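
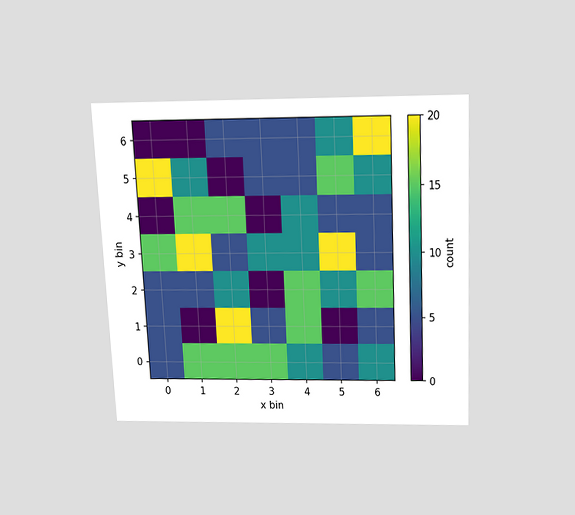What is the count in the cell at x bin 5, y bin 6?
10

The chart is tilted about 3° counter-clockwise and viewed slightly from above. Matching the cell (5, 6) against the colorbar gives 10.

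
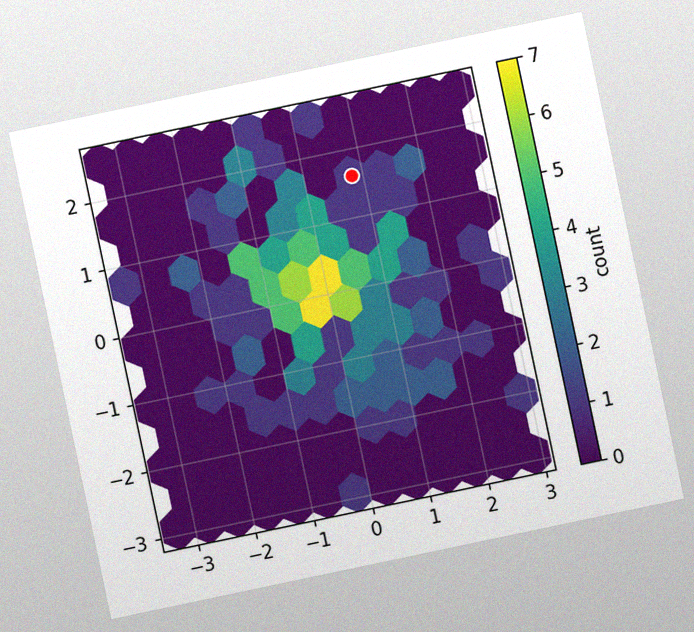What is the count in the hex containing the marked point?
1

The chart is tilted about 12° counter-clockwise, with some photo noise. The marked hex reads 1 on the colorbar.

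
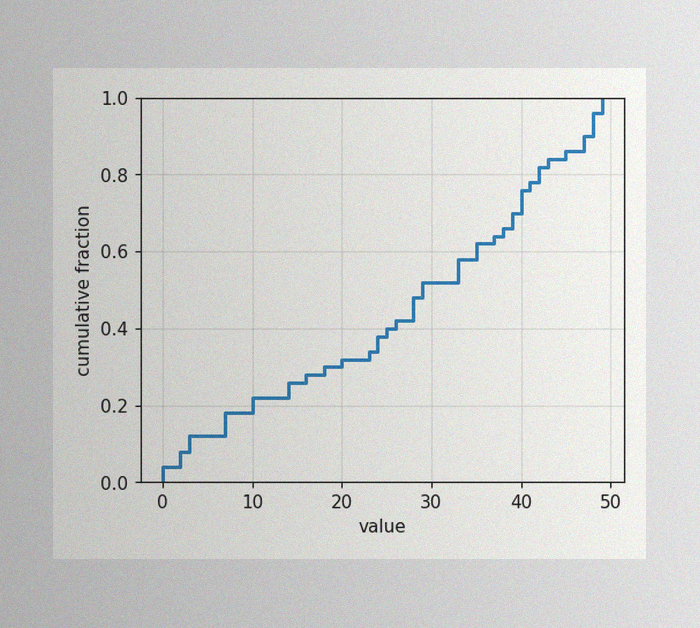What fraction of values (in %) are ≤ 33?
The image has some photo noise and uneven lighting. At x=33 the ECDF step is at 58%.

58%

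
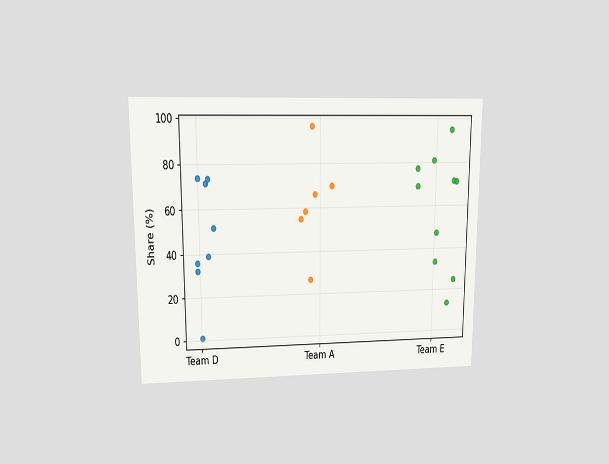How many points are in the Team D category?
The chart is viewed at a slight angle. Counting the markers in the Team D column gives 8.

8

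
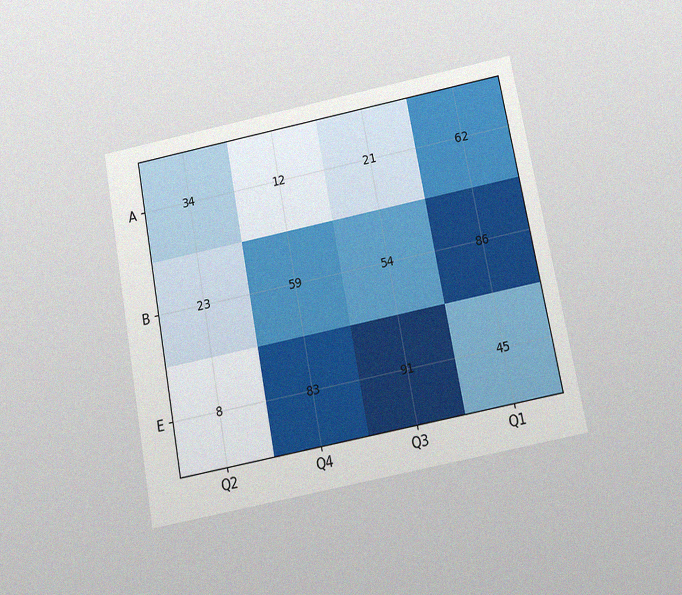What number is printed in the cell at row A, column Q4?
12

The chart is tilted about 11° counter-clockwise and viewed slightly from below, with some photo noise. The (A, Q4) cell reads 12.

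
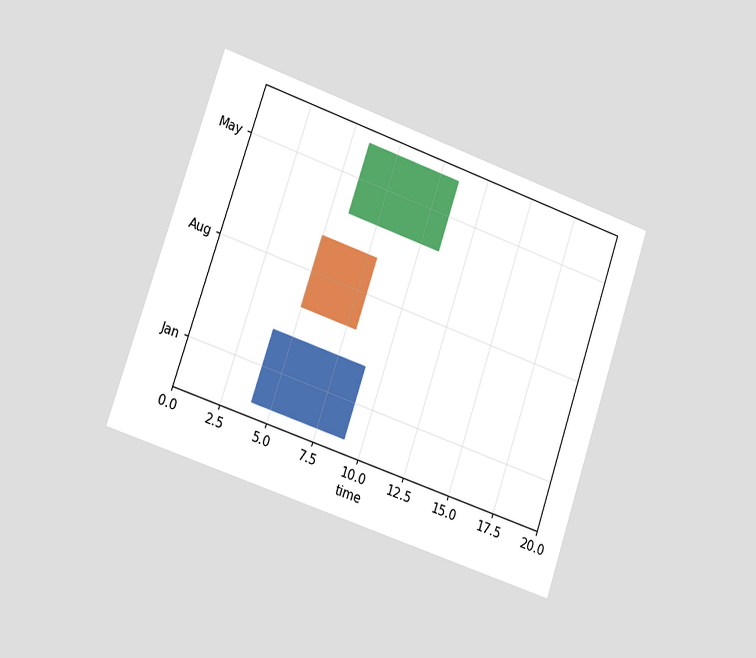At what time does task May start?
6

The chart is tilted about 19° clockwise and viewed slightly from the left. The May bar begins at t=6.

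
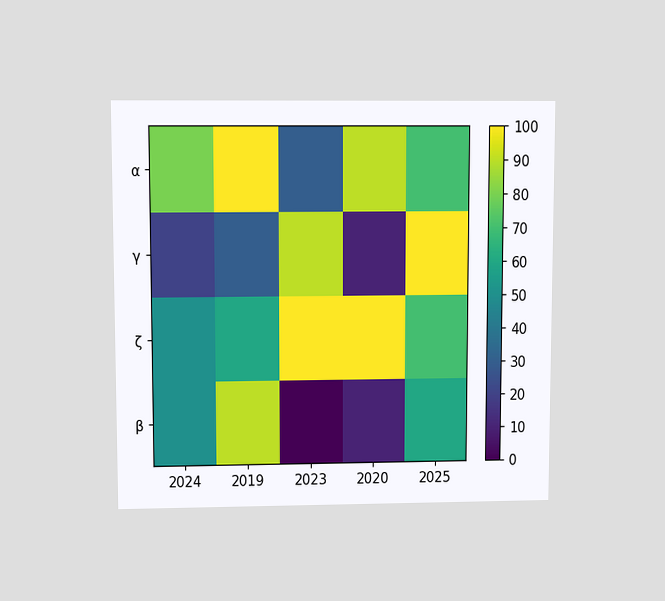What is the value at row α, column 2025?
The chart is viewed slightly from above. Matching cell (α, 2025) against the colorbar gives 70.

70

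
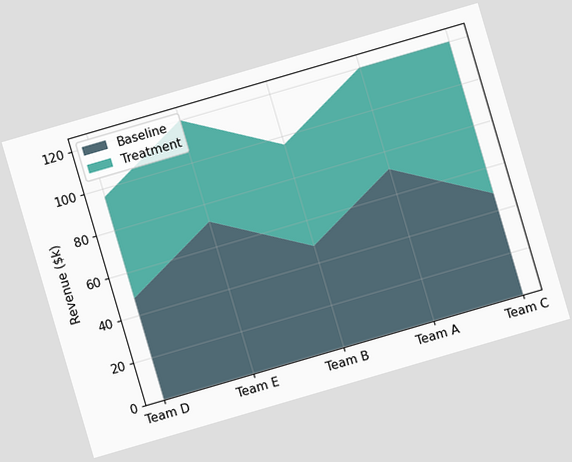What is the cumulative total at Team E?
$120k

The chart is tilted about 16° counter-clockwise. The stacked total at Team E reaches $120k.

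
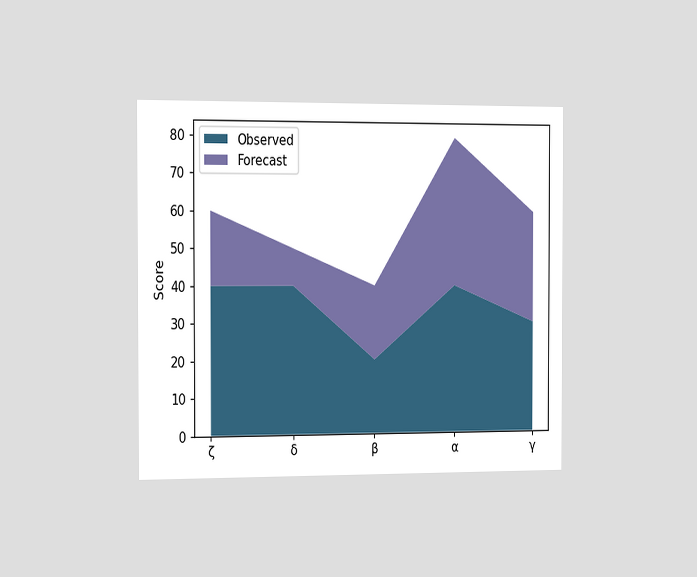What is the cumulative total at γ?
The chart is viewed slightly from the left. The stacked total at γ reaches 60.

60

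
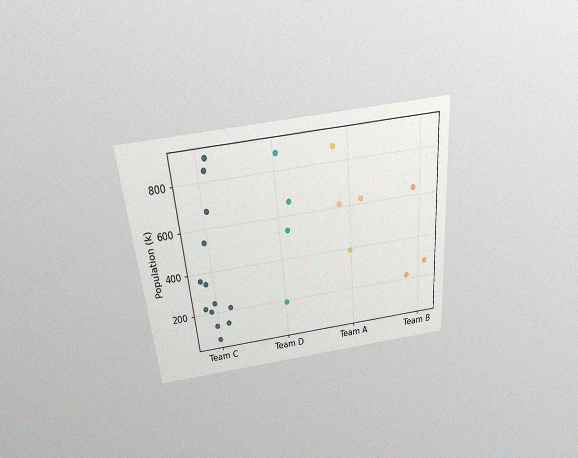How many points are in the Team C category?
13

The chart is tilted about 5° counter-clockwise and viewed slightly from above, with some photo noise. Counting the markers in the Team C column gives 13.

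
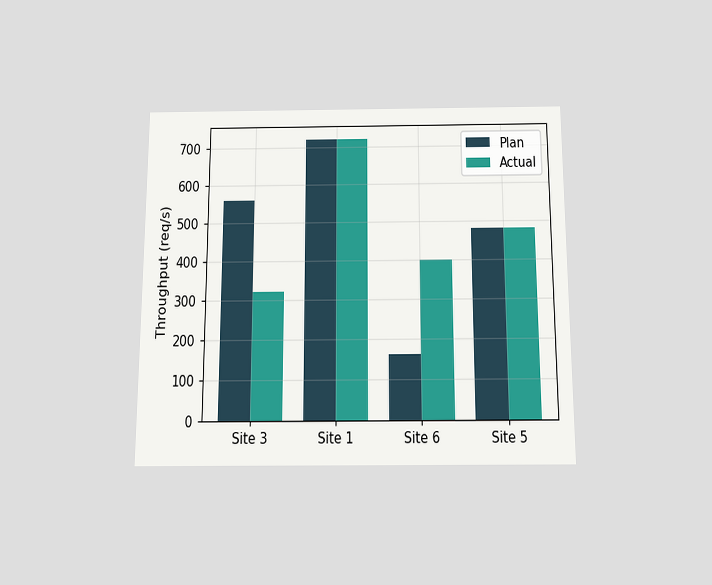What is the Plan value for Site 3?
560req/s

The chart is viewed slightly from below. The Plan bar at Site 3 reaches 560req/s on the y-axis.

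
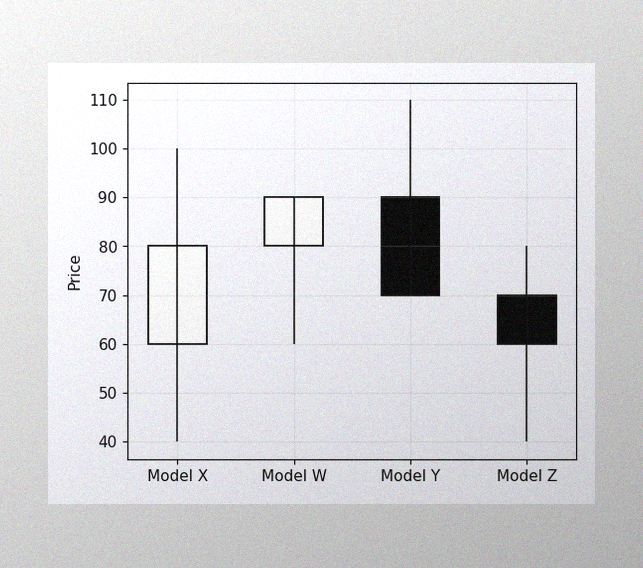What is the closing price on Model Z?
60

The image has some photo noise and uneven lighting. The Model Z candle closes at 60.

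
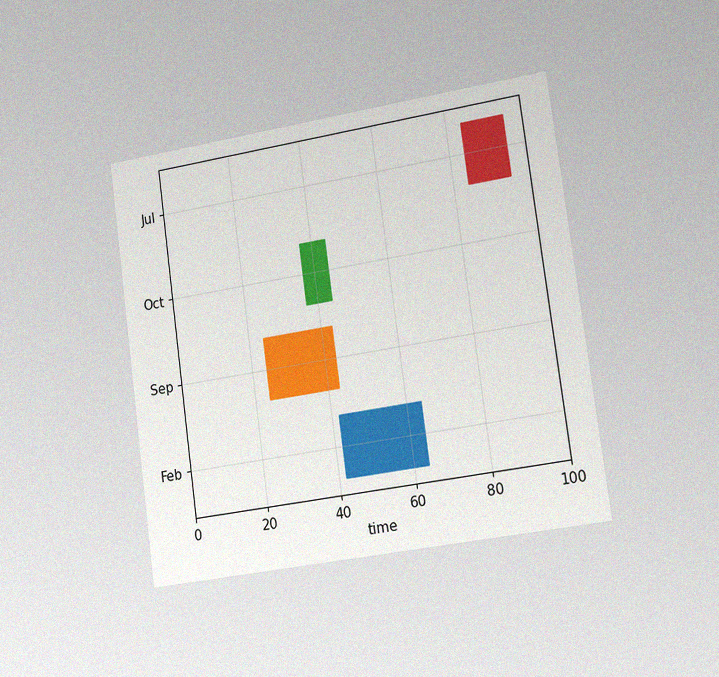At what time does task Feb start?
The chart is tilted about 8° counter-clockwise and viewed slightly from the right, with some photo noise. The Feb bar begins at t=42.

42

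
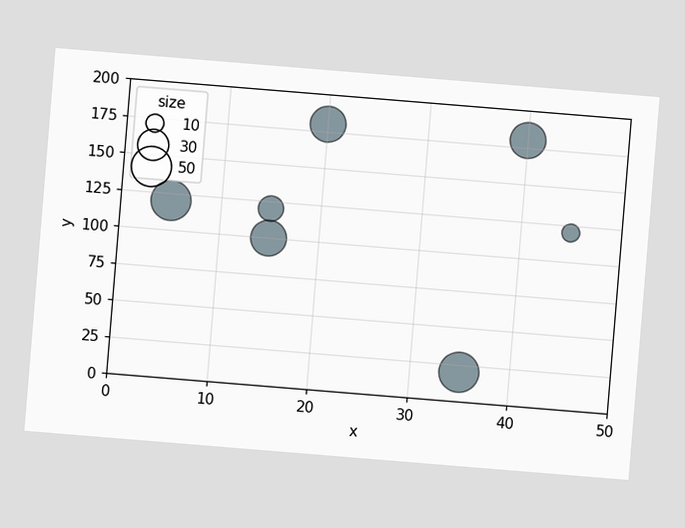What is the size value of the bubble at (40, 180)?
The chart is tilted about 5° clockwise. Matching the bubble at (40, 180) against the size legend gives 40.

40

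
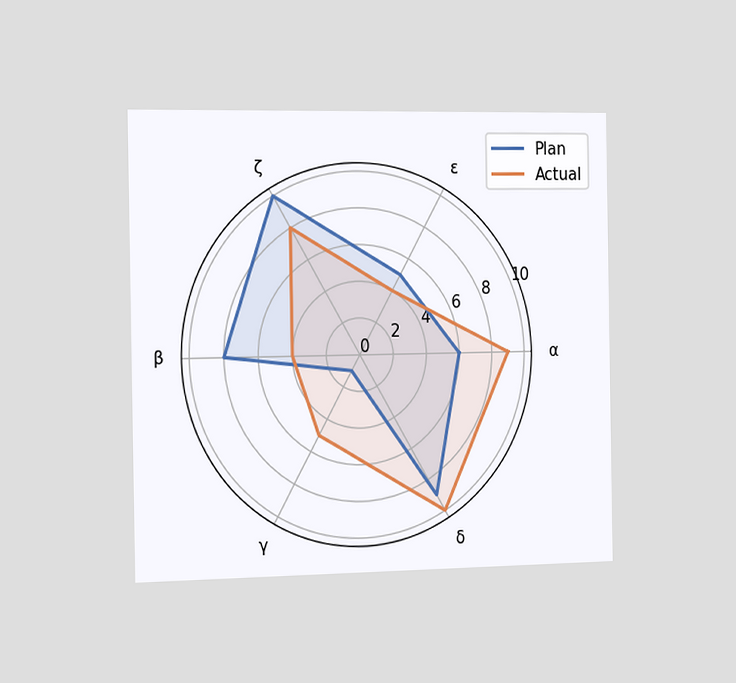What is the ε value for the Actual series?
The chart is viewed slightly from the left. On the ε axis, Actual reaches 4.

4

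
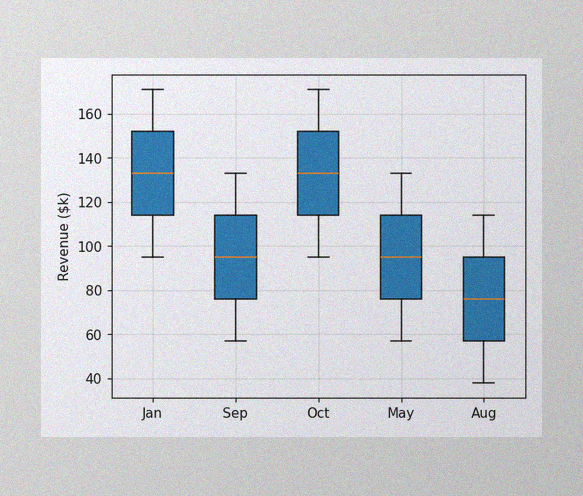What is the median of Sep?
The image has some photo noise and uneven lighting. The median line in the Sep box sits at $95k.

$95k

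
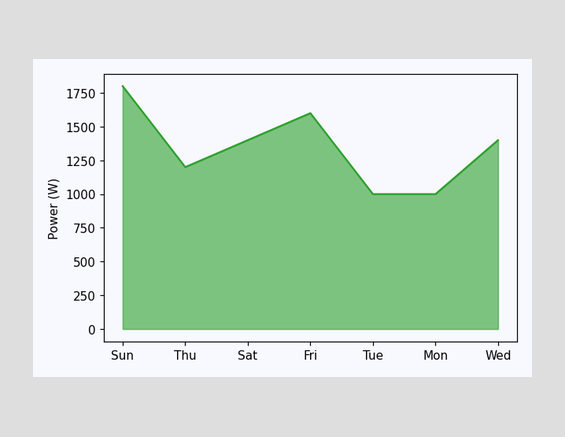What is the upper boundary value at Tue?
1000W

At Tue the upper boundary is at 1000W.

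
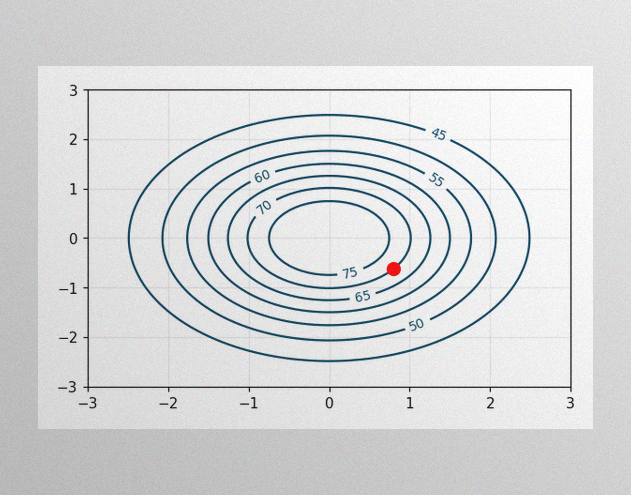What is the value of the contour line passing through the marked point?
The image has some photo noise and uneven lighting. The marked point sits on the contour labelled 70.

70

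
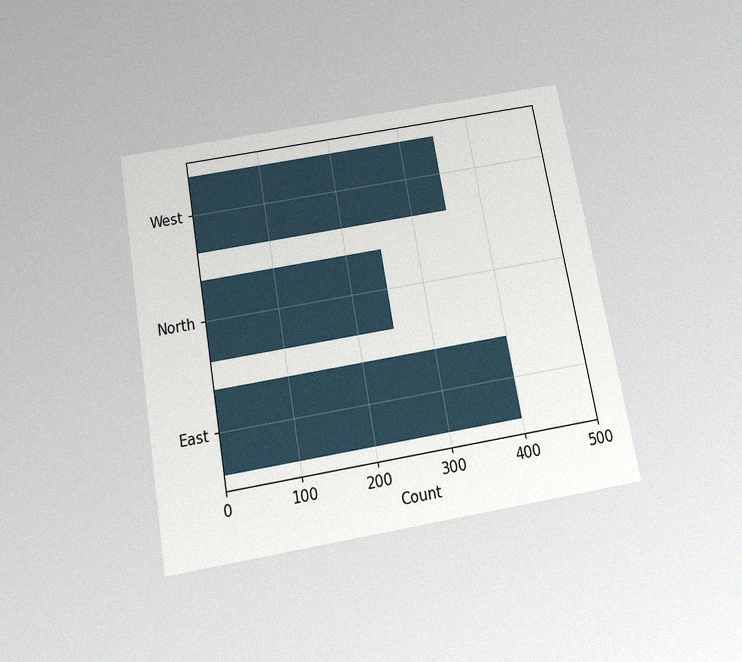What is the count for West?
The chart is tilted about 10° counter-clockwise and viewed slightly from below, with some photo noise. Reading along the chart's x-axis, the West bar reaches 350.

350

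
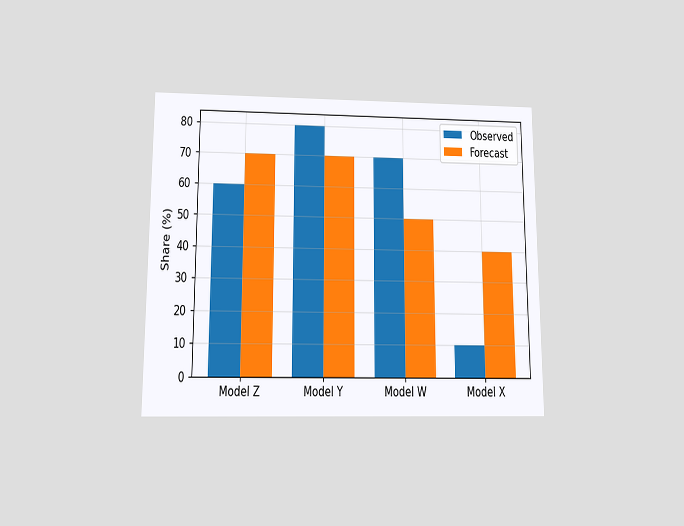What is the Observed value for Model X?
10%

The chart is viewed slightly from below. The Observed bar at Model X reaches 10% on the y-axis.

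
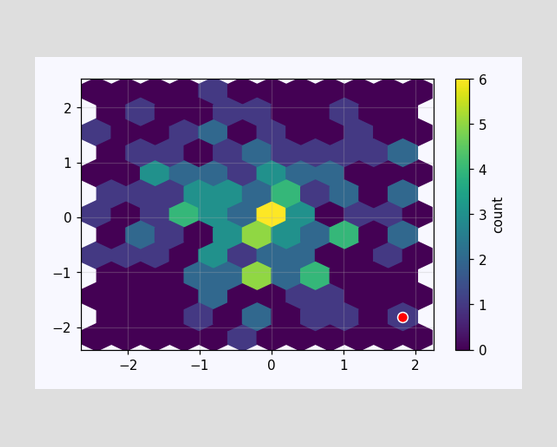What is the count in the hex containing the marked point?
The marked hex reads 1 on the colorbar.

1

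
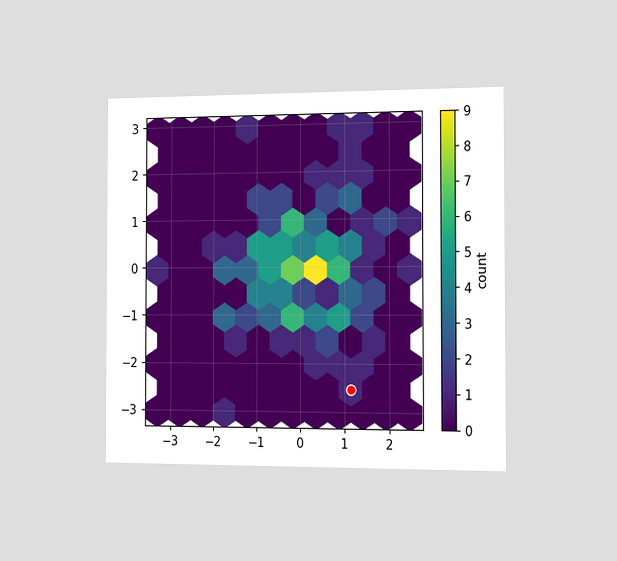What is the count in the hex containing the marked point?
The chart is viewed slightly from the right. The marked hex reads 1 on the colorbar.

1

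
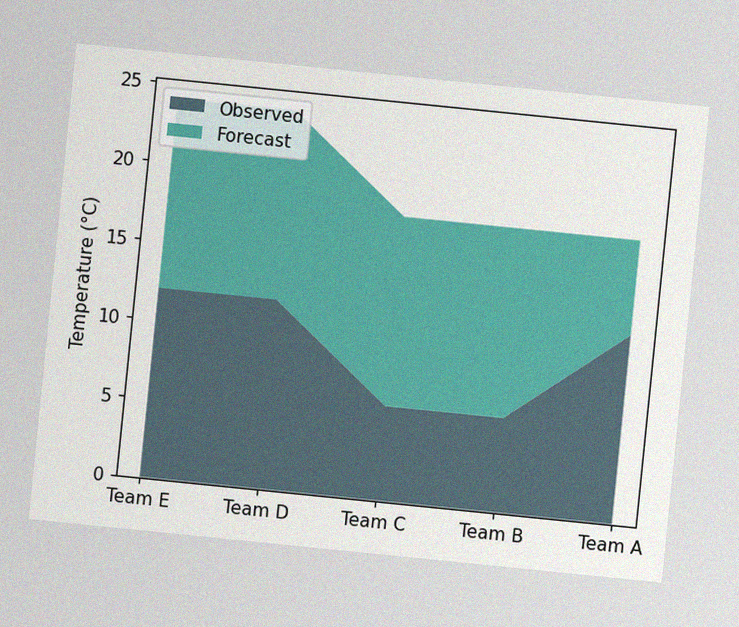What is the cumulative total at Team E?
The chart is tilted about 6° clockwise, with some photo noise. The stacked total at Team E reaches 24°C.

24°C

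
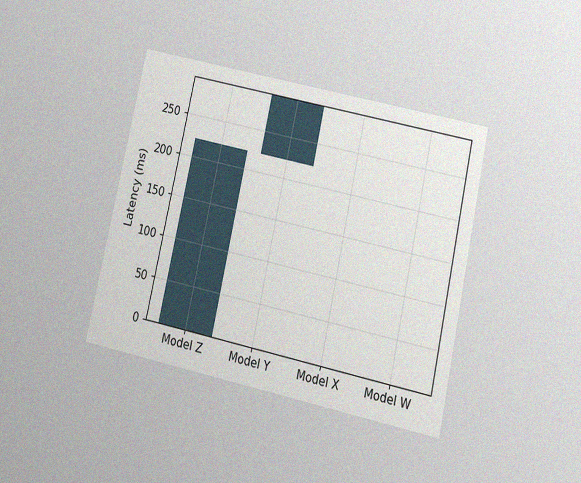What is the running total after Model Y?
296ms

The chart is tilted about 12° clockwise and viewed slightly from below, with some photo noise. After Model Y the running total reaches 296ms.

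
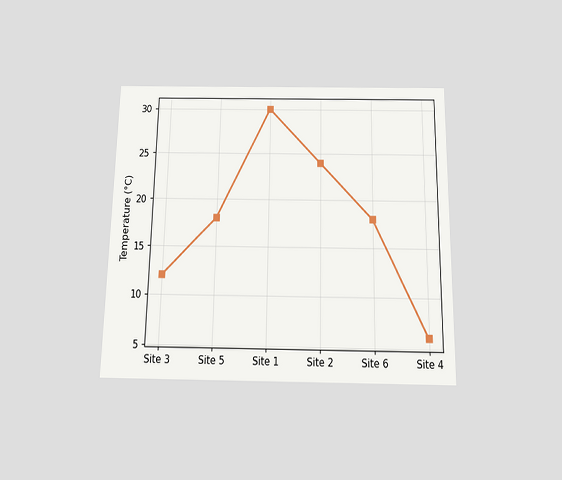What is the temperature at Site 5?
18°C

The chart is viewed slightly from below. At Site 5, the line is at 18°C.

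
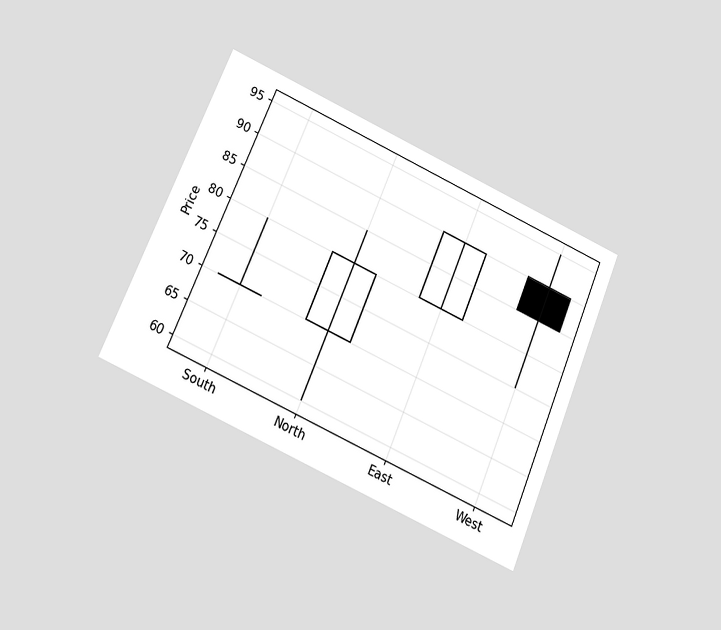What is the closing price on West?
85

The chart is tilted about 23° clockwise and viewed slightly from below. The West candle closes at 85.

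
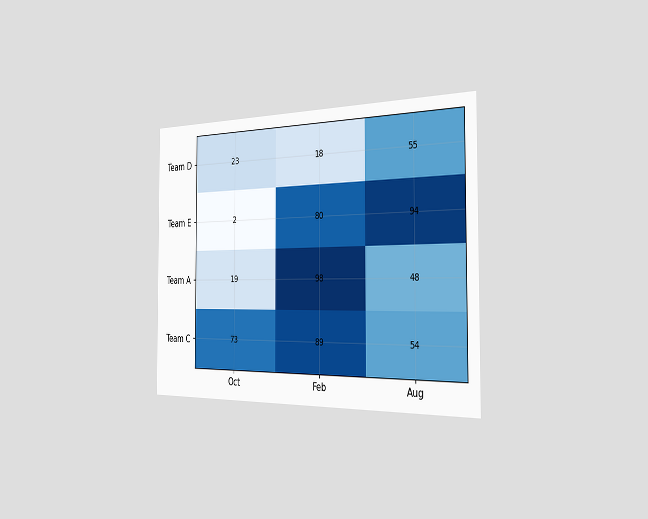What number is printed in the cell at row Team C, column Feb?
89

The chart is viewed slightly from the right. The (Team C, Feb) cell reads 89.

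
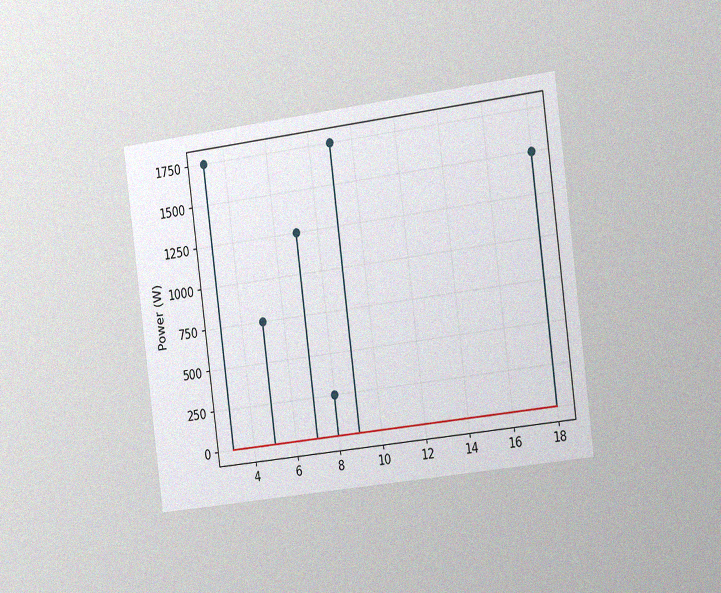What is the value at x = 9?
1750W

The chart is tilted about 7° counter-clockwise and viewed slightly from the right, with some photo noise. The stem at x=9 reaches 1750W.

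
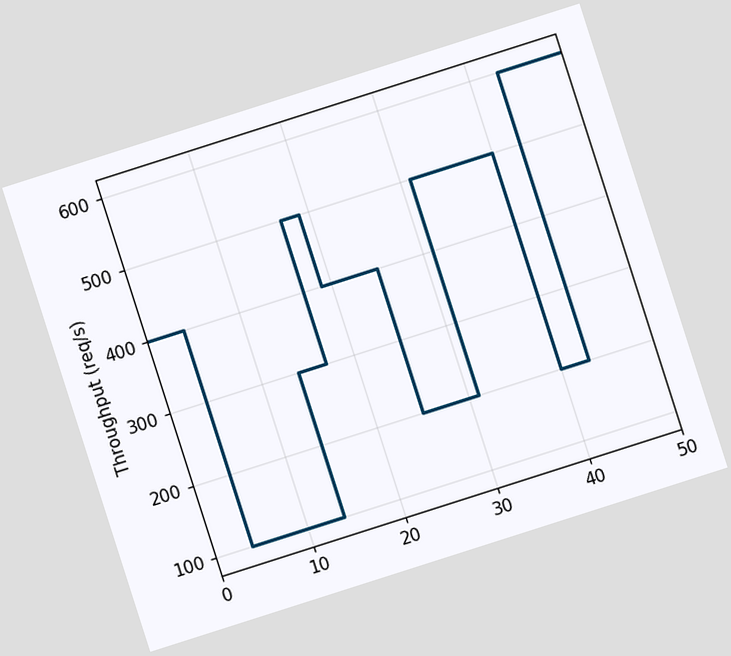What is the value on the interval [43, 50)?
600req/s

The chart is tilted about 18° counter-clockwise. On [43, 50) the step sits at 600req/s.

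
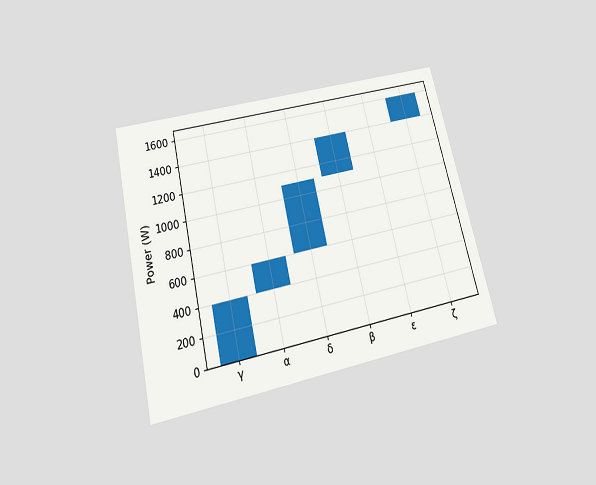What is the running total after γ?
400W

The chart is tilted about 13° counter-clockwise and viewed slightly from below. After γ the running total reaches 400W.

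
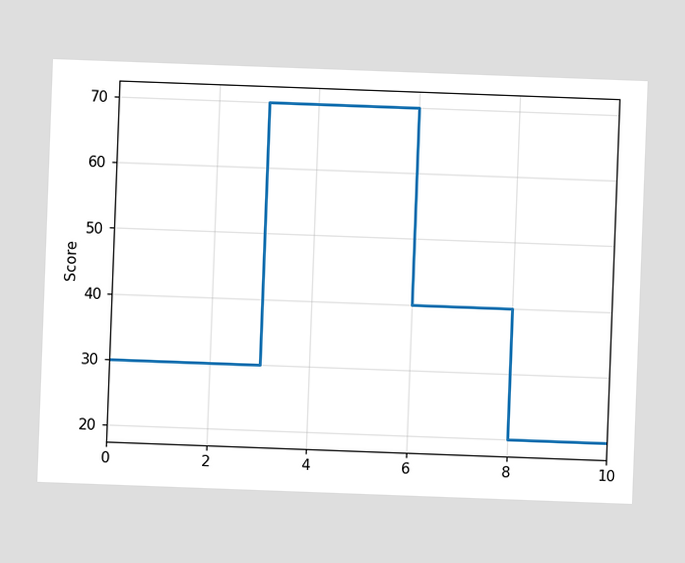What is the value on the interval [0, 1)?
The chart is tilted about 2° clockwise. On [0, 1) the step sits at 30.

30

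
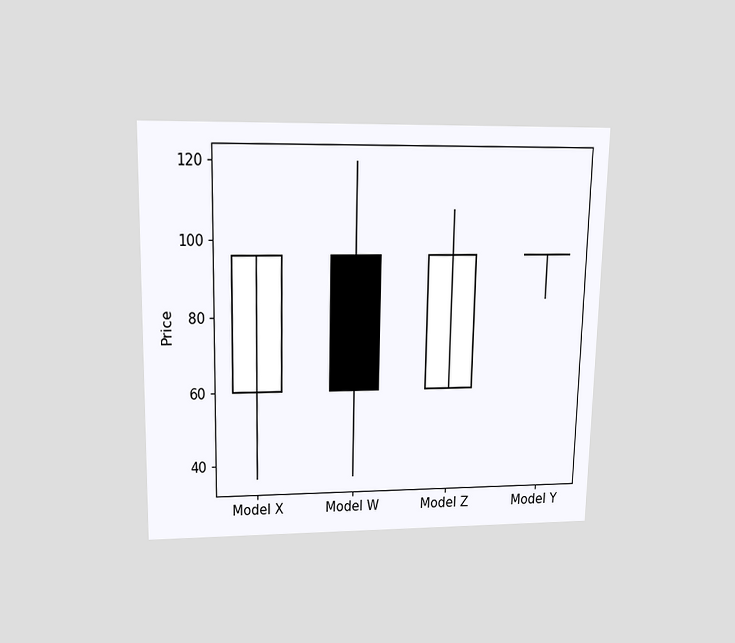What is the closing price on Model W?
The chart is viewed slightly from above. The Model W candle closes at 60.

60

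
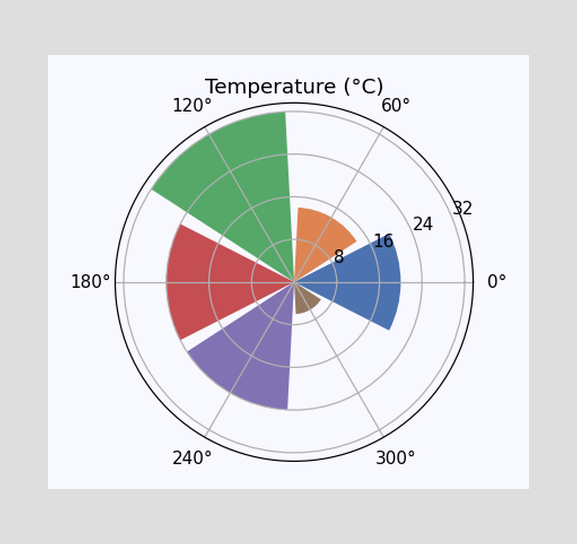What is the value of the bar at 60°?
The bar at 60° reaches 14°C on the radial axis.

14°C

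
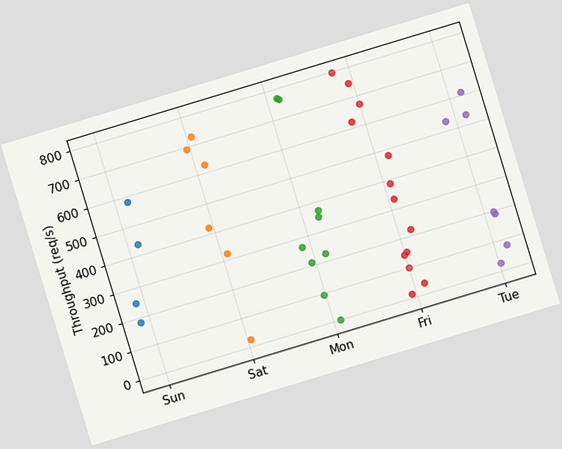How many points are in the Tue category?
7

The chart is tilted about 17° counter-clockwise. Counting the markers in the Tue column gives 7.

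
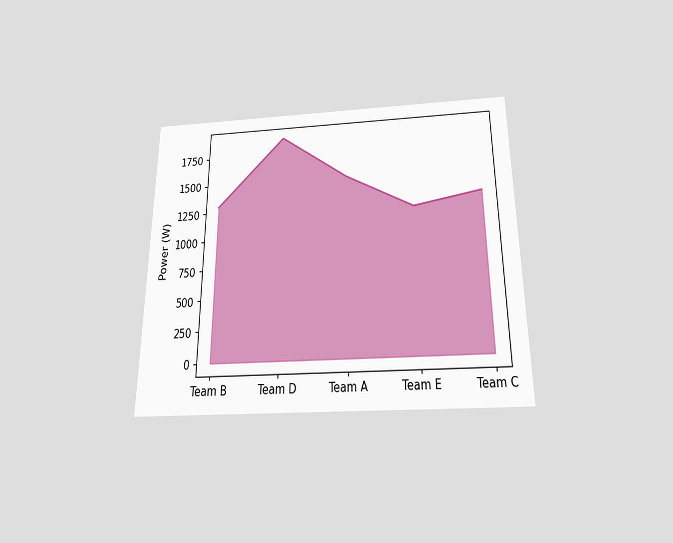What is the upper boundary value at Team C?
The chart is viewed slightly from below. At Team C the upper boundary is at 1300W.

1300W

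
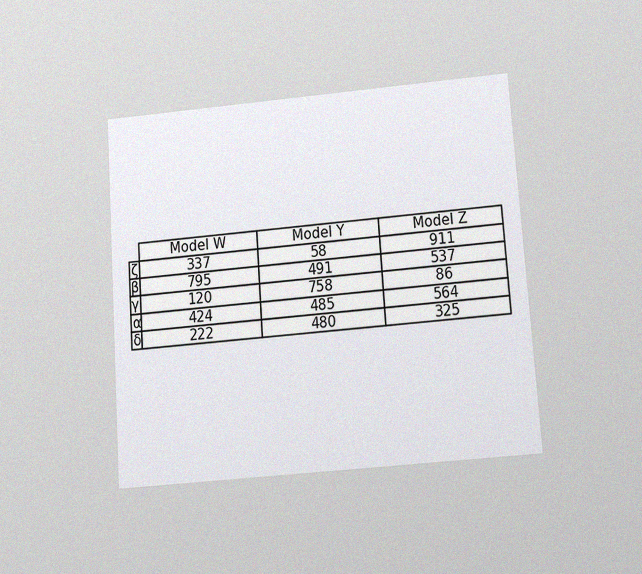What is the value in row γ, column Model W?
120

The chart is tilted about 4° counter-clockwise and viewed slightly from below, with some photo noise. The (γ, Model W) cell reads 120.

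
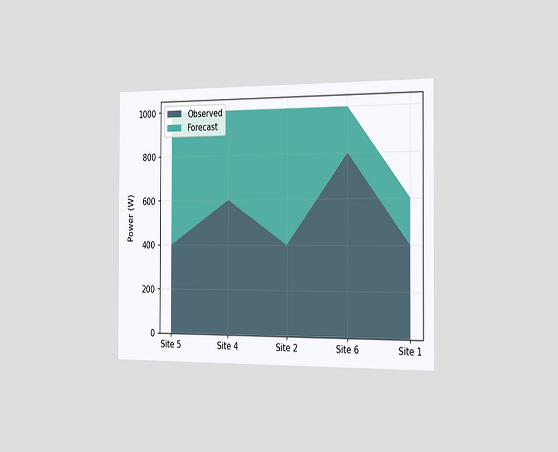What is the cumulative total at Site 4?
The chart is viewed slightly from the right. The stacked total at Site 4 reaches 1000W.

1000W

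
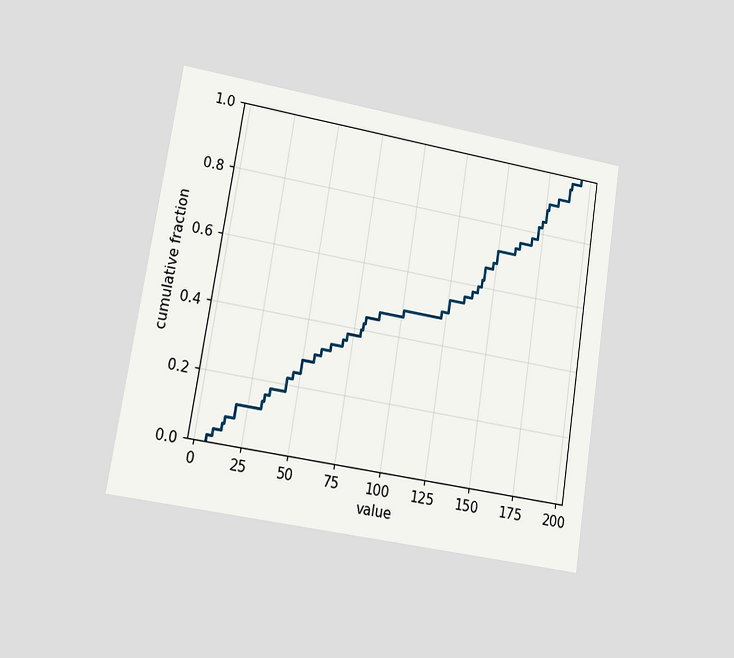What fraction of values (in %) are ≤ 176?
The chart is tilted about 9° clockwise and viewed at a slight angle. At x=176 the ECDF step is at 88%.

88%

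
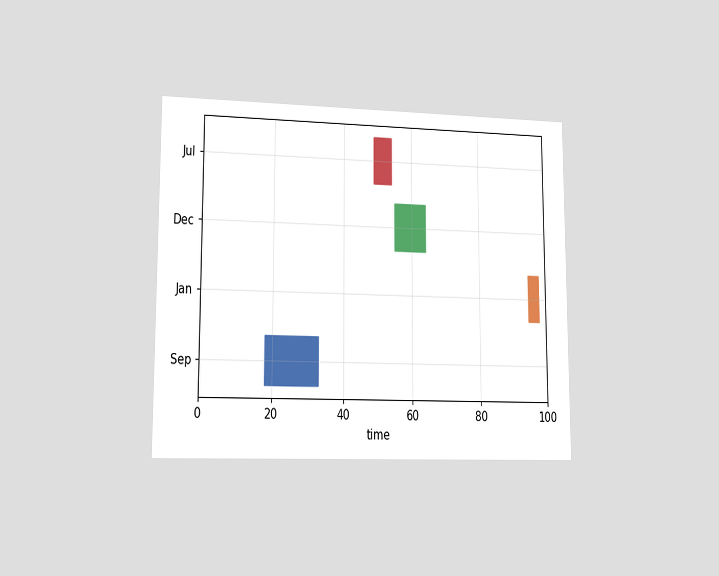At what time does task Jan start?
95

The chart is viewed slightly from the left. The Jan bar begins at t=95.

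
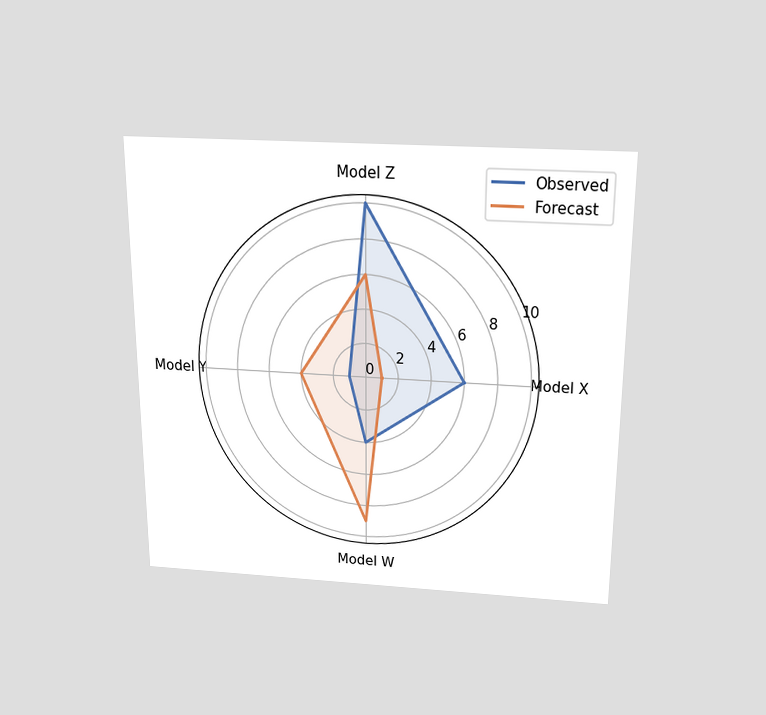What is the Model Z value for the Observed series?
10

The chart is viewed slightly from above. On the Model Z axis, Observed reaches 10.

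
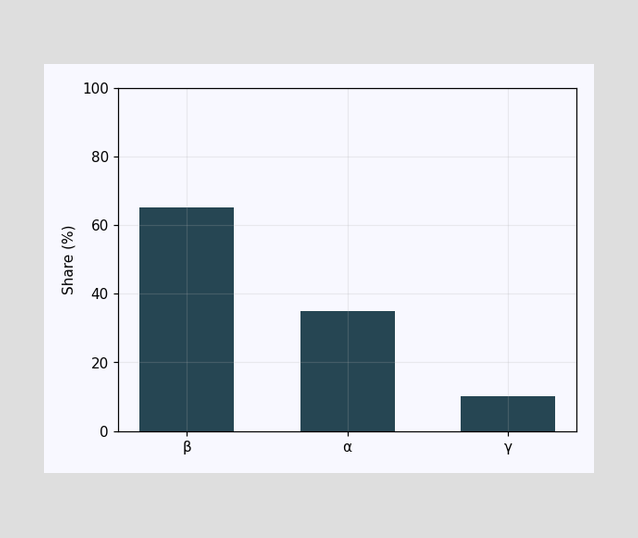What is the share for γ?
10%

Reading along the chart's y-axis, the γ bar reaches 10%.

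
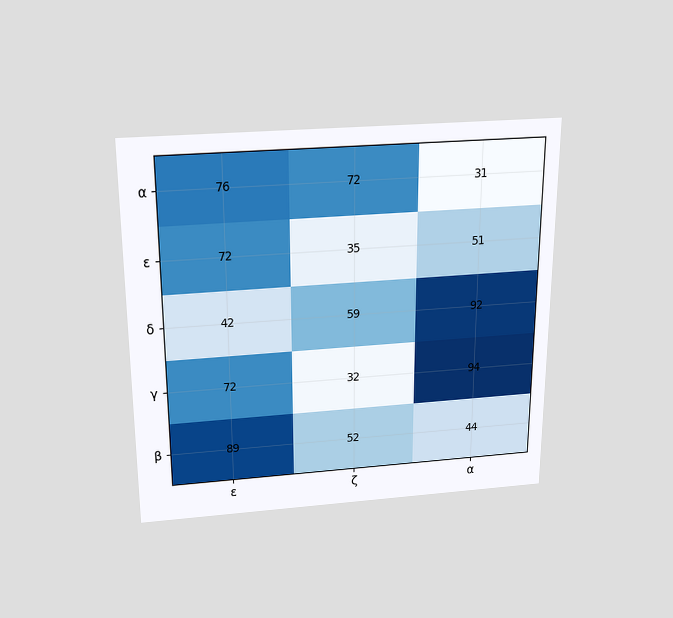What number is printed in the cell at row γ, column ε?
72

The chart is viewed slightly from above. The (γ, ε) cell reads 72.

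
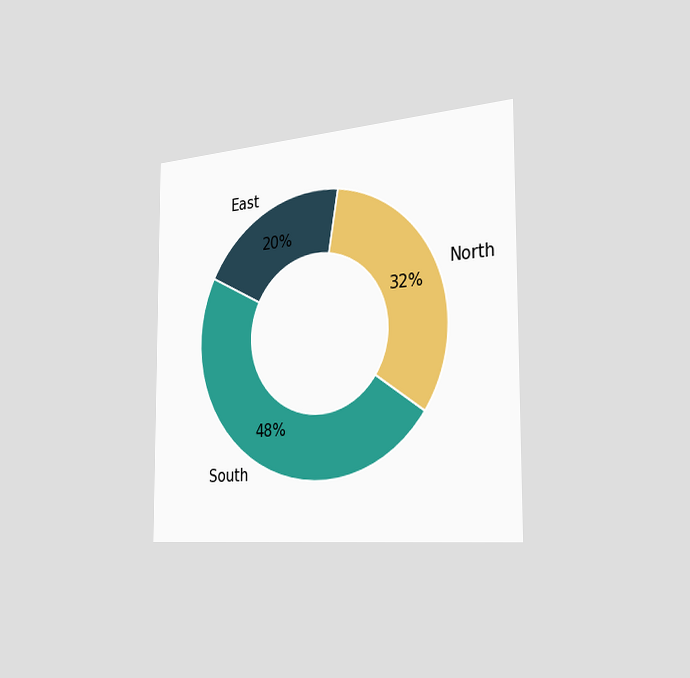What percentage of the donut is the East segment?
20%

The chart is viewed slightly from the right. The East segment takes up 20% of the ring.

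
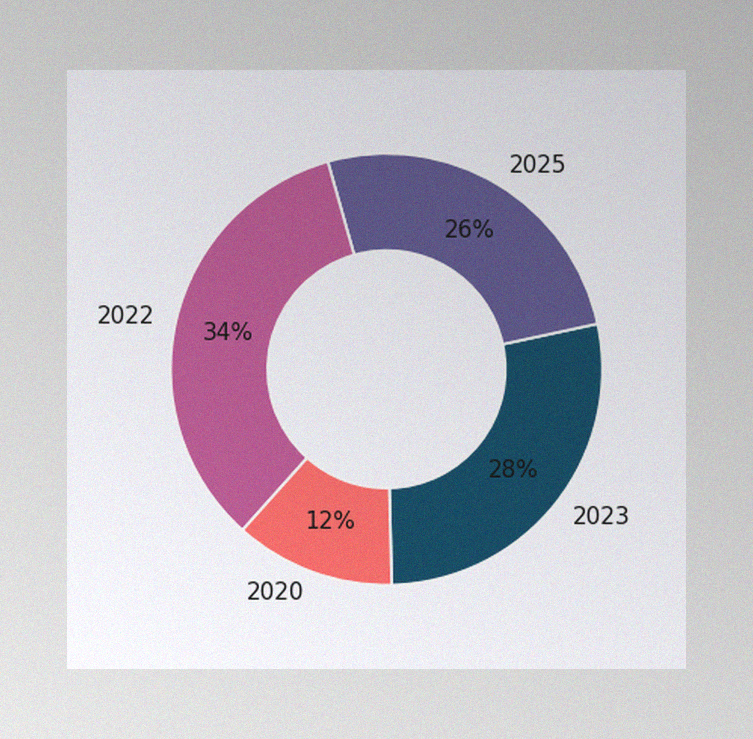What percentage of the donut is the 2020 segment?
12%

The image has some photo noise and uneven lighting. The 2020 segment takes up 12% of the ring.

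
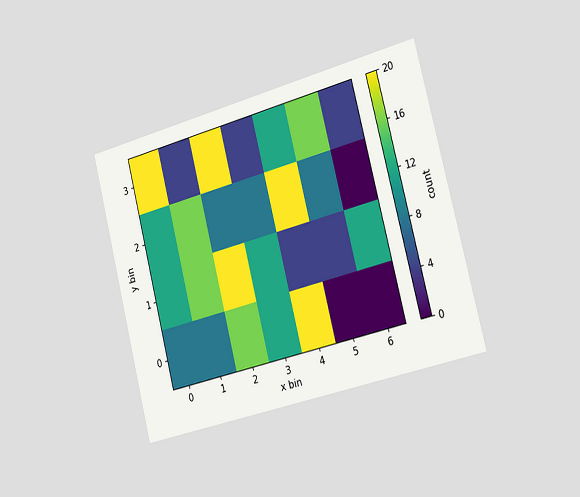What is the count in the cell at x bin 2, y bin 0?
16

The chart is tilted about 14° counter-clockwise and viewed slightly from the right. Matching the cell (2, 0) against the colorbar gives 16.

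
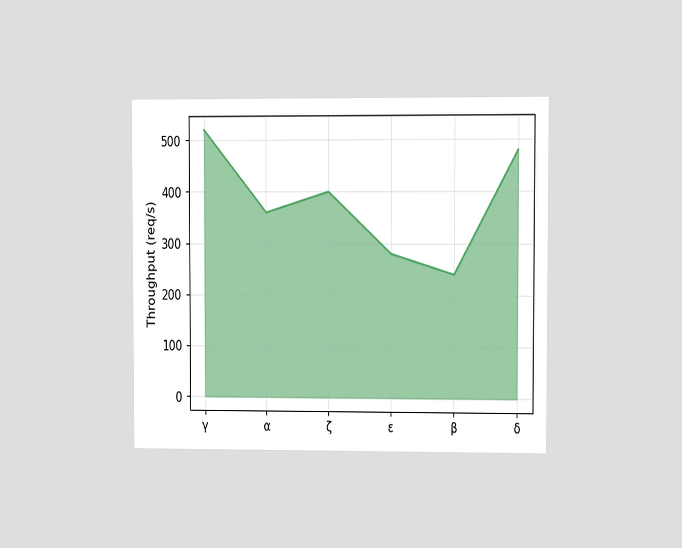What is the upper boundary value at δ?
The chart is viewed at a slight angle. At δ the upper boundary is at 480req/s.

480req/s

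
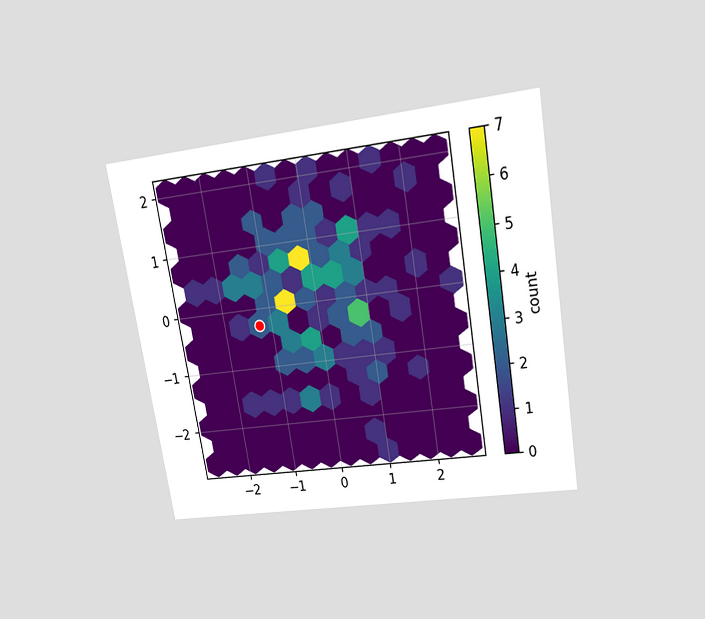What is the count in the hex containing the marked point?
The chart is tilted about 9° counter-clockwise and viewed slightly from above. The marked hex reads 2 on the colorbar.

2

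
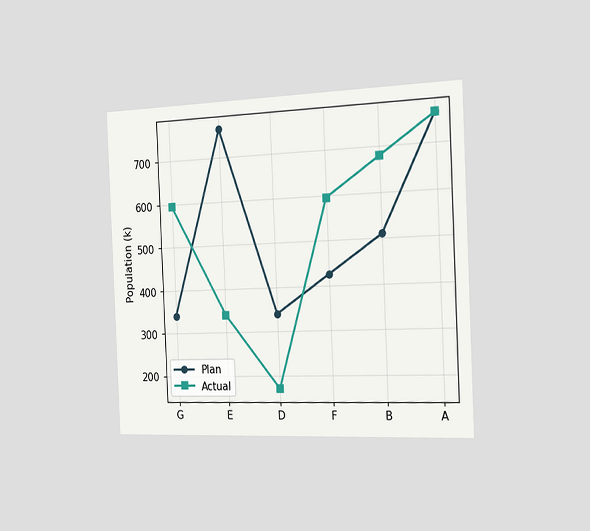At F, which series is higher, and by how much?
The chart is tilted about 3° counter-clockwise and viewed slightly from the right. At F, Actual sits above the other line by 170k.

Actual, by 170k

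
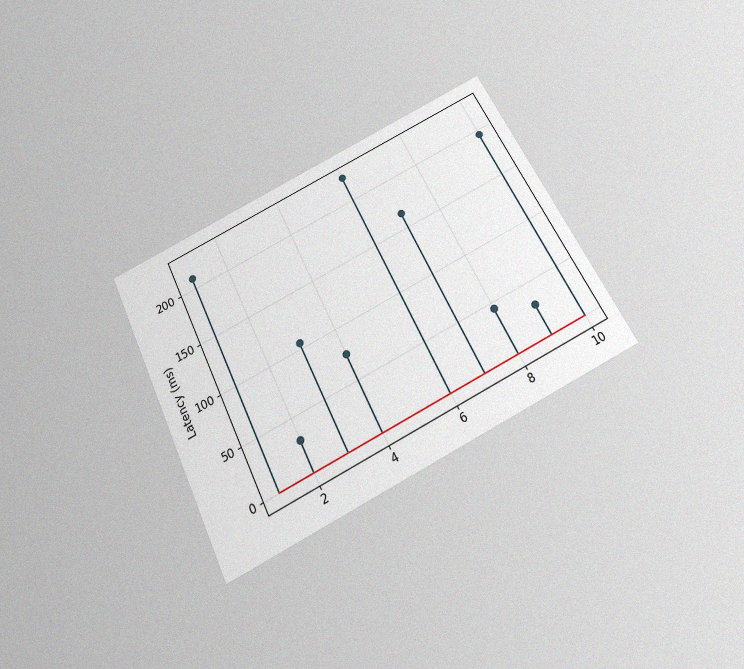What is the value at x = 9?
30ms

The chart is tilted about 27° counter-clockwise and viewed slightly from below, with some photo noise. The stem at x=9 reaches 30ms.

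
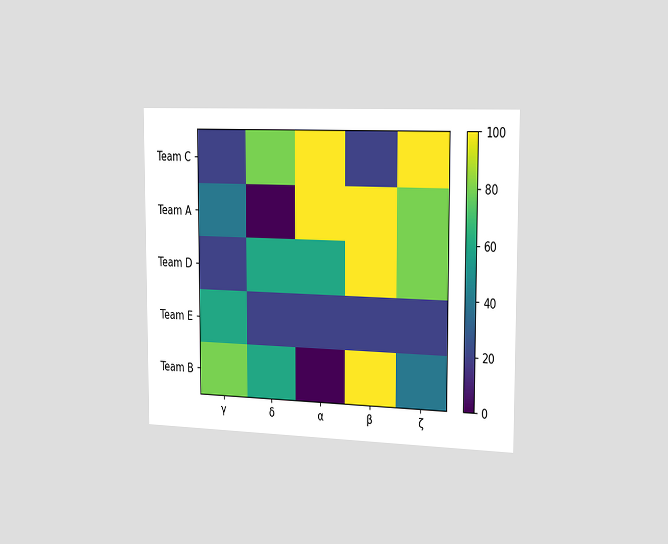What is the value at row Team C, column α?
The chart is viewed slightly from the right. Matching cell (Team C, α) against the colorbar gives 100.

100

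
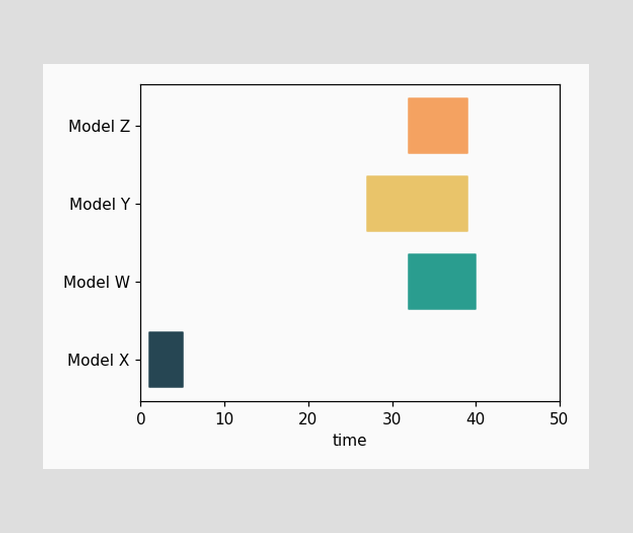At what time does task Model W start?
The Model W bar begins at t=32.

32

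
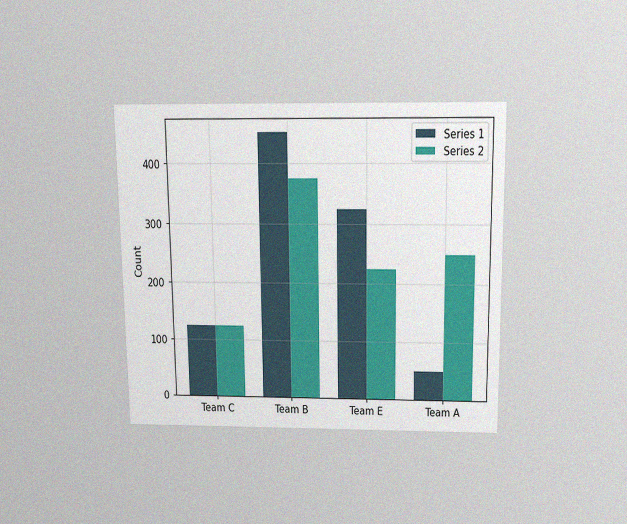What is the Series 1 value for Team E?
325

The chart is viewed slightly from above, with some photo noise. The Series 1 bar at Team E reaches 325 on the y-axis.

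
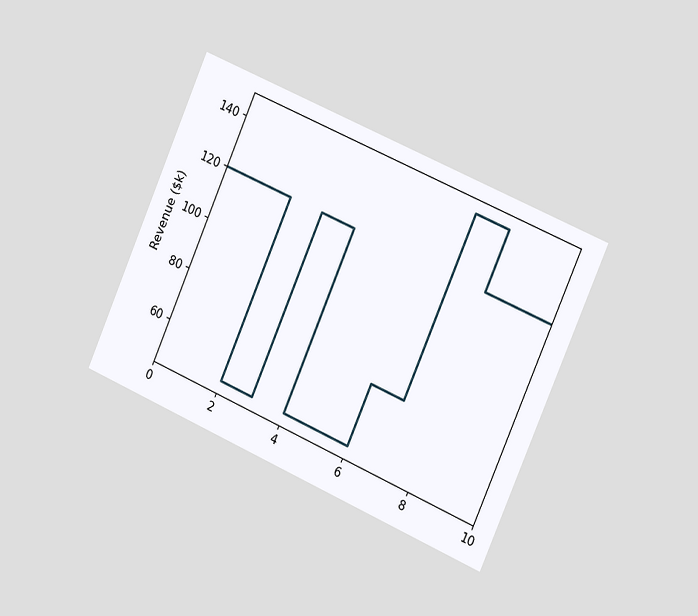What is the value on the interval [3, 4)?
The chart is tilted about 24° clockwise and viewed slightly from the right. On [3, 4) the step sits at $120k.

$120k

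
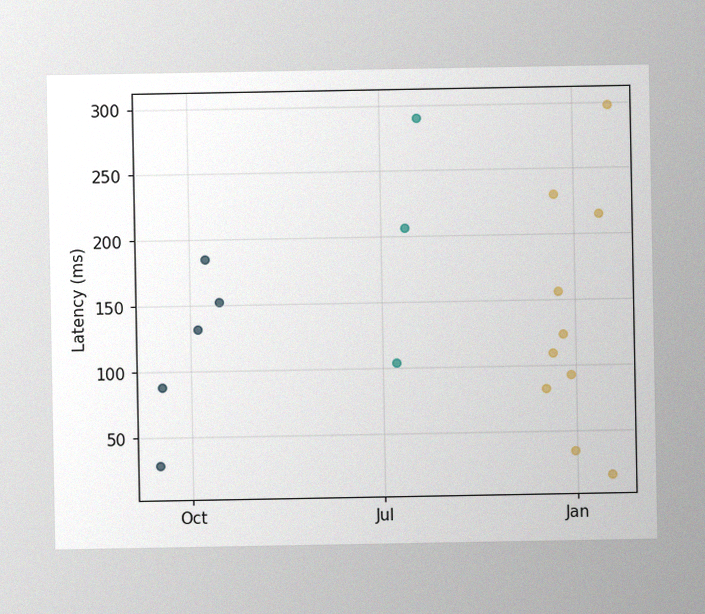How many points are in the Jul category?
3

The image has some photo noise and uneven lighting. Counting the markers in the Jul column gives 3.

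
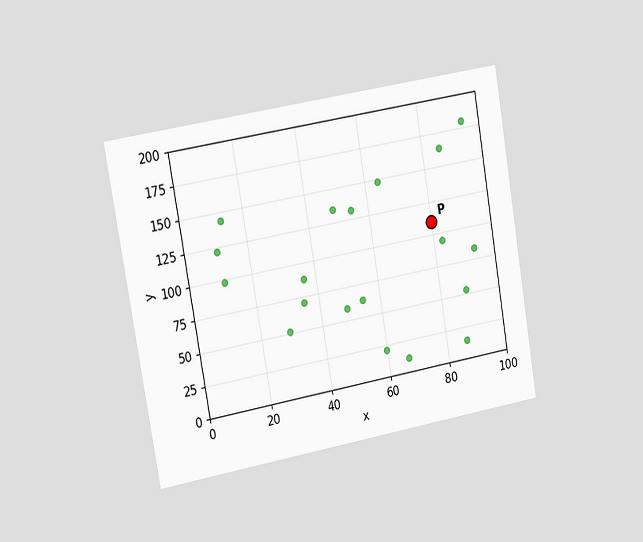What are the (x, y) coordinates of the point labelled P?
The chart is tilted about 10° counter-clockwise and viewed slightly from the left. Following the gridlines from P to each axis, P sits at (80, 110).

(80, 110)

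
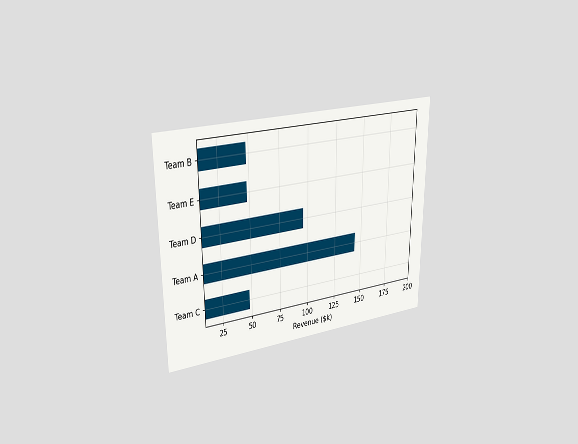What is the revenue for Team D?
$96k

The chart is viewed slightly from the left. Reading along the chart's x-axis, the Team D bar reaches $96k.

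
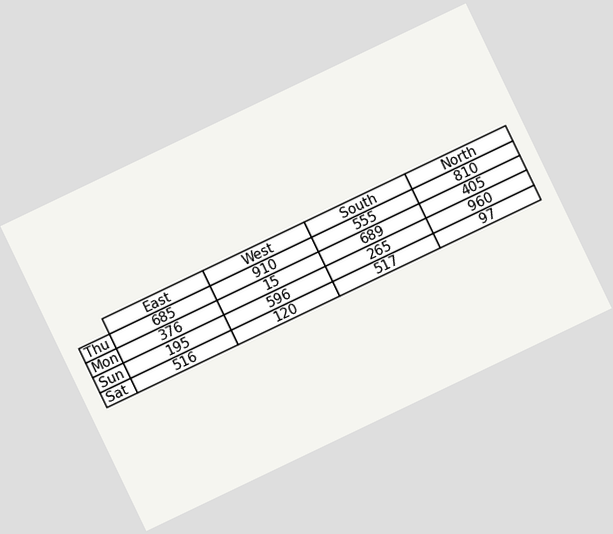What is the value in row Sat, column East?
516

The chart is tilted about 26° counter-clockwise. The (Sat, East) cell reads 516.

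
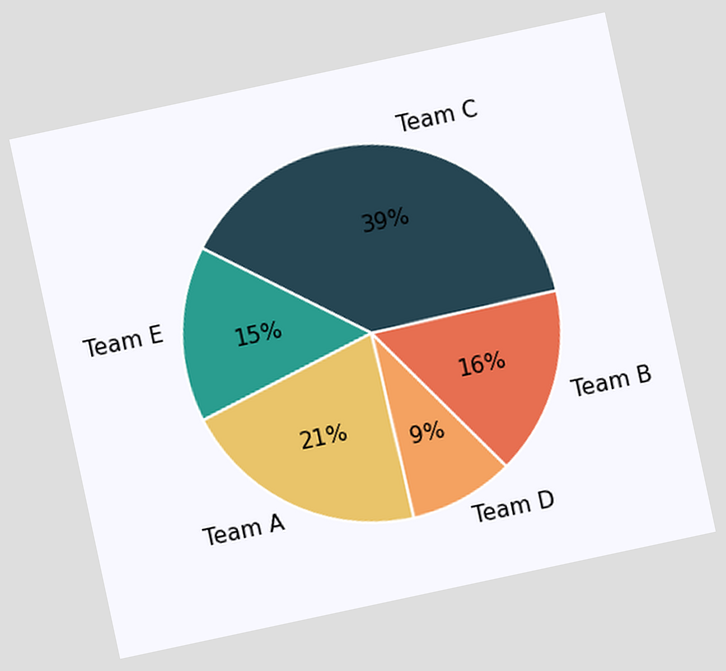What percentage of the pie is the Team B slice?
The chart is tilted about 12° counter-clockwise. The Team B slice takes up 16% of the pie.

16%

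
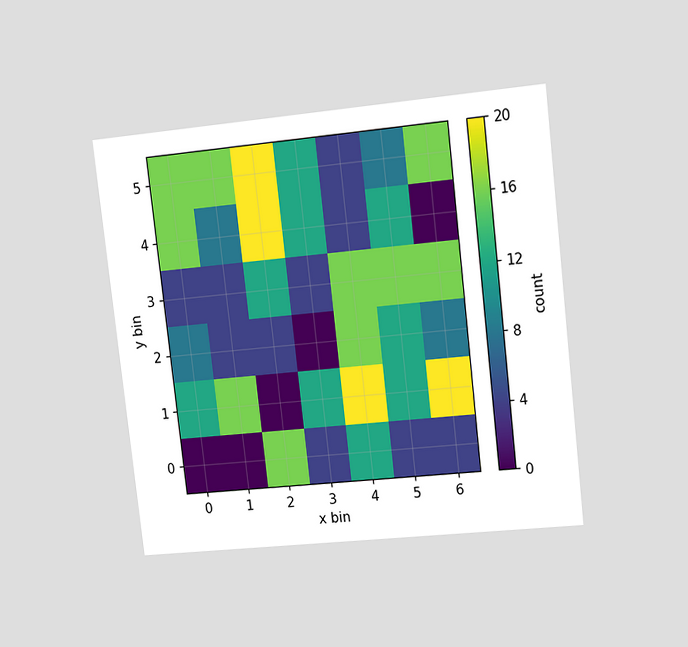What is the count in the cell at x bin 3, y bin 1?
The chart is tilted about 6° counter-clockwise and viewed at a slight angle. Matching the cell (3, 1) against the colorbar gives 12.

12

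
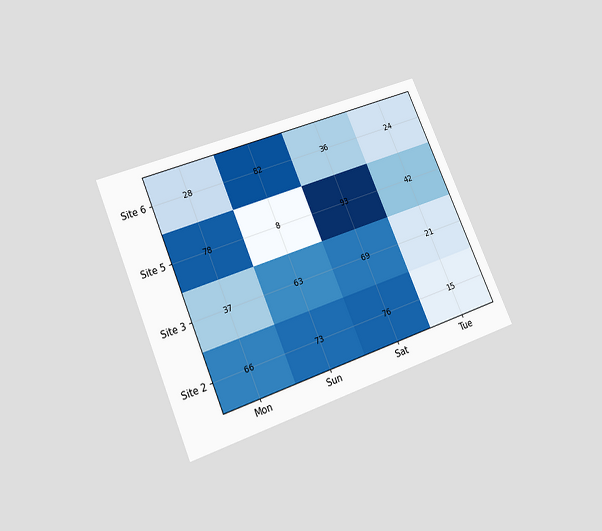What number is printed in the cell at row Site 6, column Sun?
82

The chart is tilted about 23° counter-clockwise and viewed slightly from below. The (Site 6, Sun) cell reads 82.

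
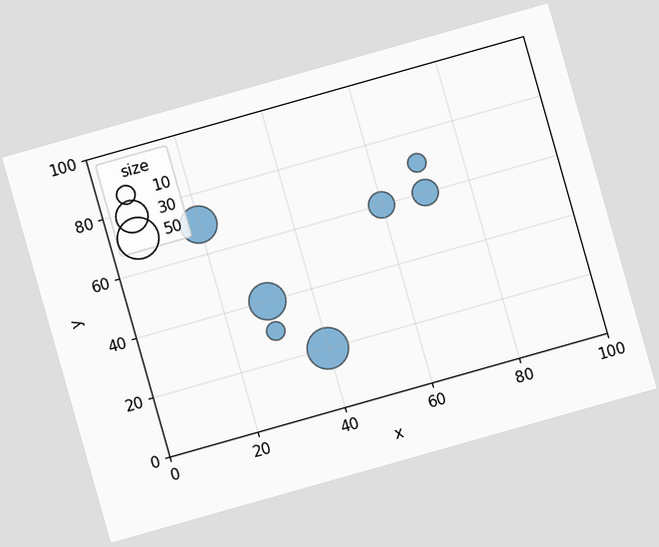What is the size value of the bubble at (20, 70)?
40

The chart is tilted about 16° counter-clockwise. Matching the bubble at (20, 70) against the size legend gives 40.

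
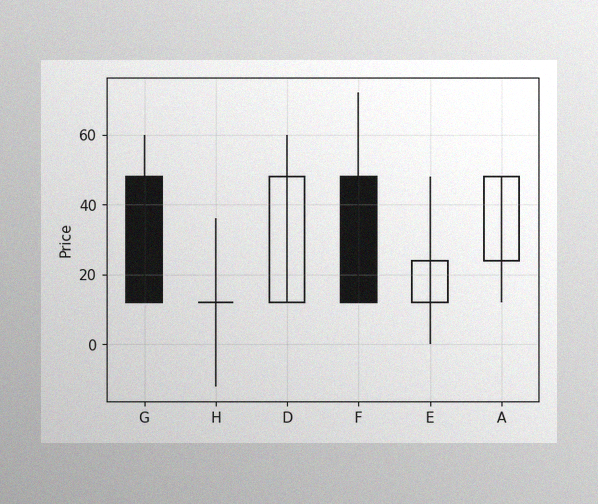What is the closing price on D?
48

The image has some photo noise and uneven lighting. The D candle closes at 48.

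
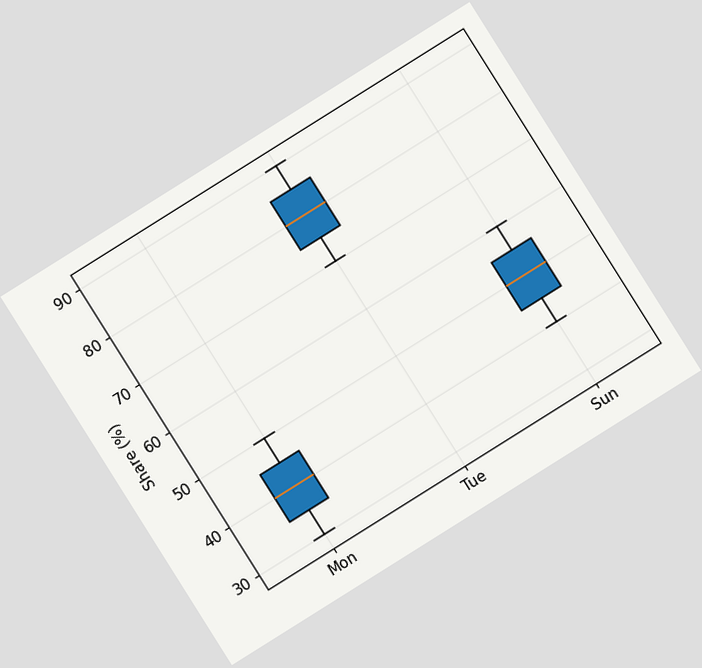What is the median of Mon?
40%

The chart is tilted about 32° counter-clockwise. The median line in the Mon box sits at 40%.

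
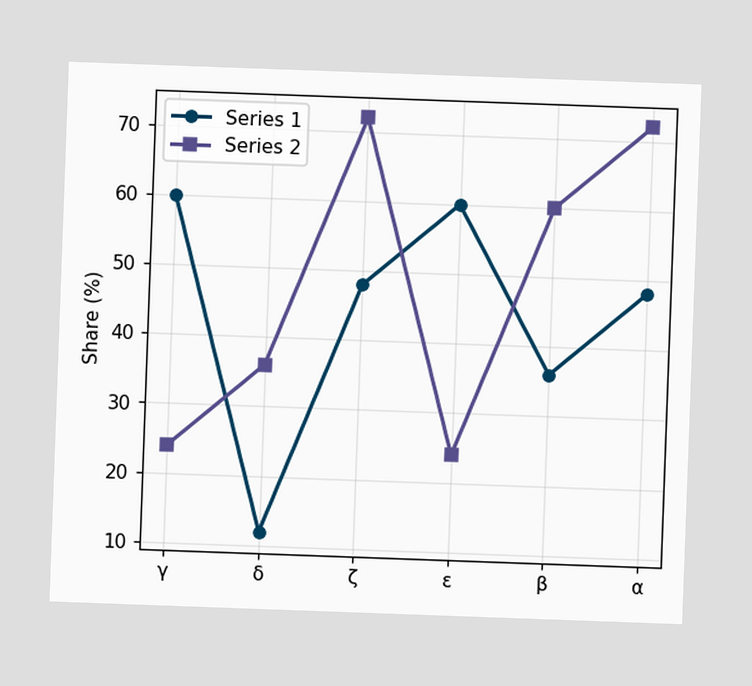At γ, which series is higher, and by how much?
Series 1, by 36%

The chart is tilted about 2° clockwise. At γ, Series 1 sits above the other line by 36%.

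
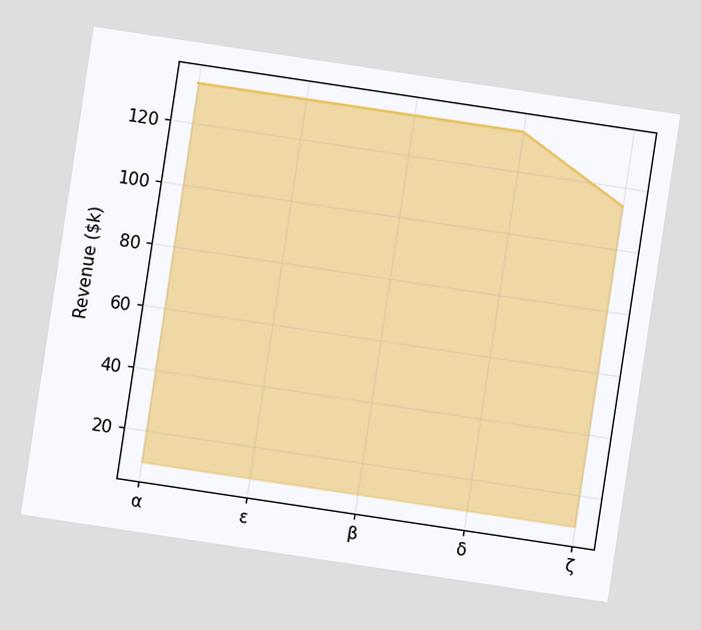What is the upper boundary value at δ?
$133k

The chart is tilted about 9° clockwise. At δ the upper boundary is at $133k.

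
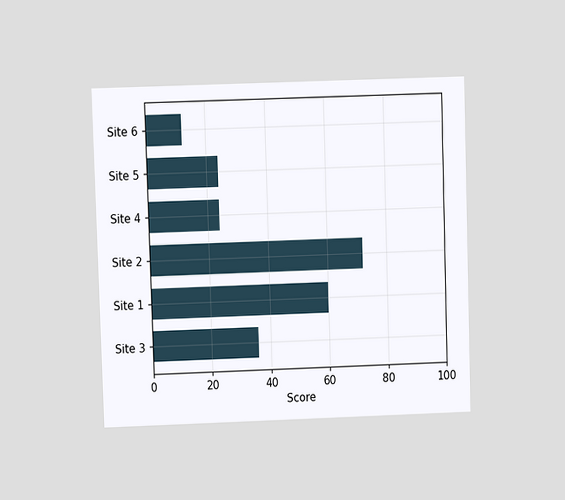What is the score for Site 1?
The chart is viewed at a slight angle. Reading along the chart's x-axis, the Site 1 bar reaches 60.

60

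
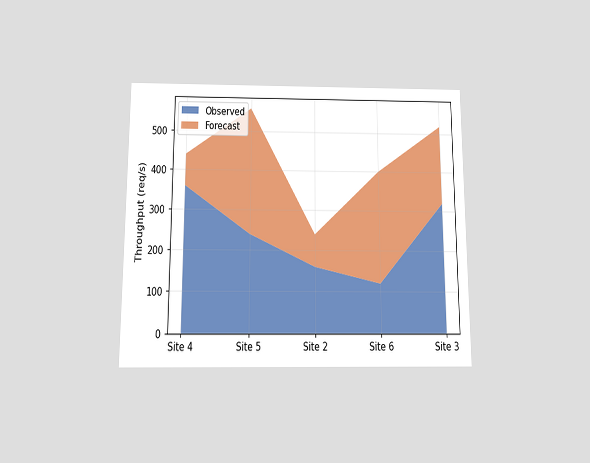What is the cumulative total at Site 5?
560req/s

The chart is viewed slightly from below. The stacked total at Site 5 reaches 560req/s.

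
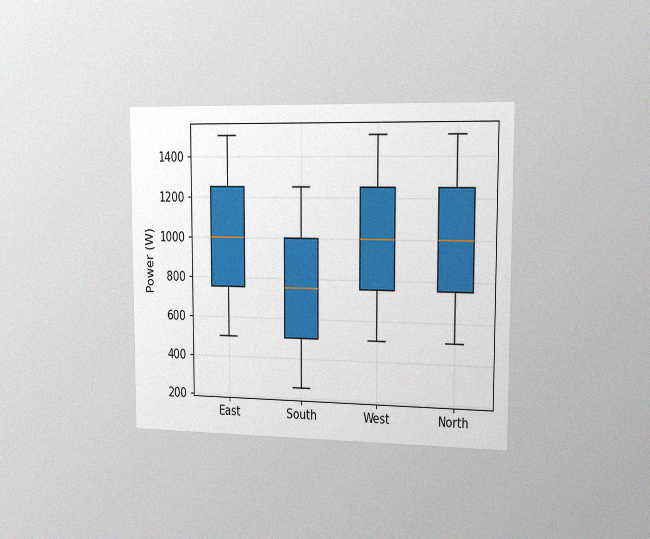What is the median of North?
1000W

The chart is viewed slightly from the right, with some photo noise. The median line in the North box sits at 1000W.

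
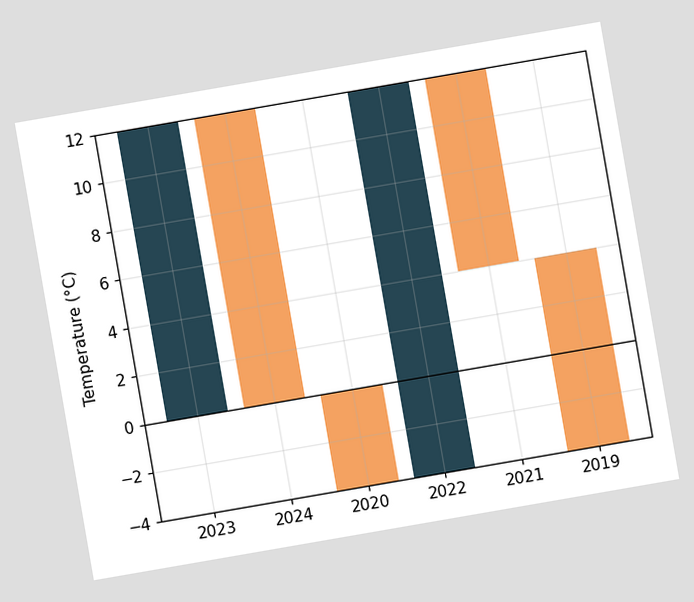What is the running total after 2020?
-4°C

The chart is tilted about 10° counter-clockwise. After 2020 the running total reaches -4°C.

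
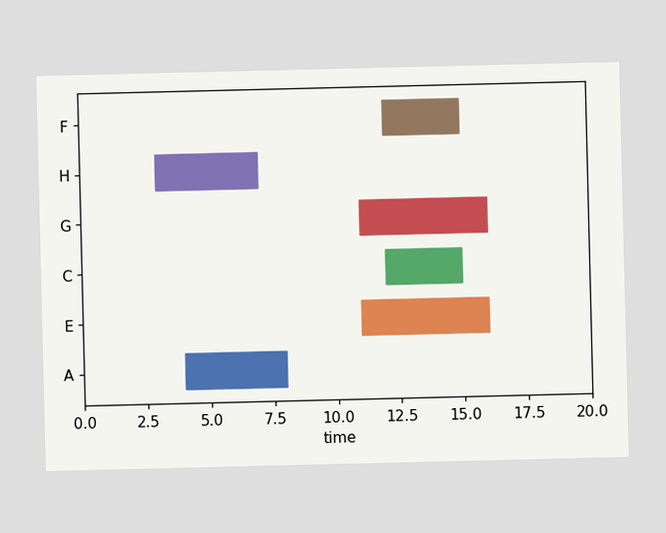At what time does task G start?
11

The G bar begins at t=11.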